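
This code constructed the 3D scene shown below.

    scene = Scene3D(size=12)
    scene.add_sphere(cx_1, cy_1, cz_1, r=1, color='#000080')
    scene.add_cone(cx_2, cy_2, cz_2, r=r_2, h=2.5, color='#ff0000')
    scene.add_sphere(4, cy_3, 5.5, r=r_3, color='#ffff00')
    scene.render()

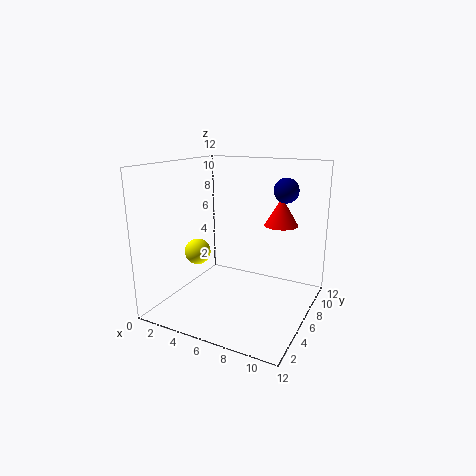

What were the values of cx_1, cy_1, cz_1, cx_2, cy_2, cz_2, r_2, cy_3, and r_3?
cx_1 = 9.5, cy_1 = 7.5, cz_1 = 10, cx_2 = 8.5, cy_2 = 9.5, cz_2 = 6.5, r_2 = 1.5, cy_3 = 3, r_3 = 1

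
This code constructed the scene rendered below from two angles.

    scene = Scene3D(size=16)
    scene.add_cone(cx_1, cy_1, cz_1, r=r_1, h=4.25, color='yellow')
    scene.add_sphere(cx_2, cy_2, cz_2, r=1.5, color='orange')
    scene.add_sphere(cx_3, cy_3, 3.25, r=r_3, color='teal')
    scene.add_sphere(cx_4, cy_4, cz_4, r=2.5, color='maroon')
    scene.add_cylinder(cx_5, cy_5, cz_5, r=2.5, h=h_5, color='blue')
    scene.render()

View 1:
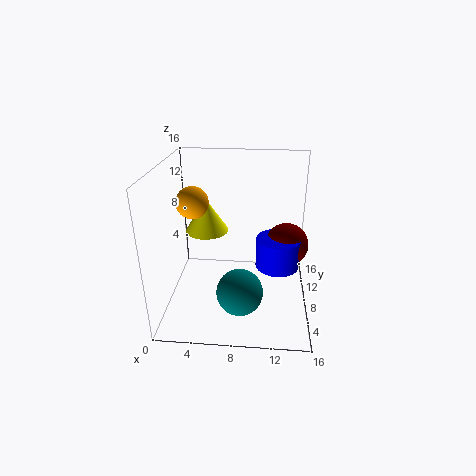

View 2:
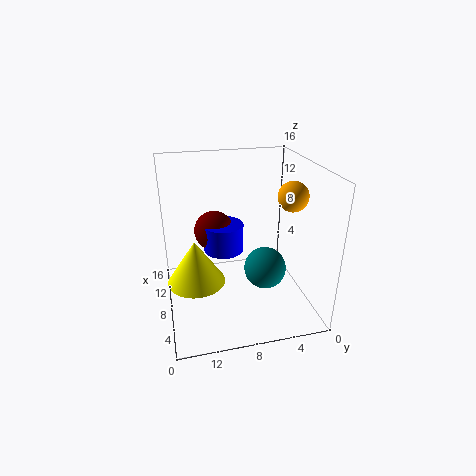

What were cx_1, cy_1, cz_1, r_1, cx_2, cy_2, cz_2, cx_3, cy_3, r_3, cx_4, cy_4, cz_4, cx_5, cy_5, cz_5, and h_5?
cx_1 = 3.5; cy_1 = 13.25; cz_1 = 6.25; r_1 = 2.75; cx_2 = 4.25; cy_2 = 3.5; cz_2 = 13.75; cx_3 = 8.5; cy_3 = 4.5; r_3 = 2.5; cx_4 = 13.5; cy_4 = 9.75; cz_4 = 6.5; cx_5 = 12.5; cy_5 = 8.75; cz_5 = 4.25; h_5 = 3.5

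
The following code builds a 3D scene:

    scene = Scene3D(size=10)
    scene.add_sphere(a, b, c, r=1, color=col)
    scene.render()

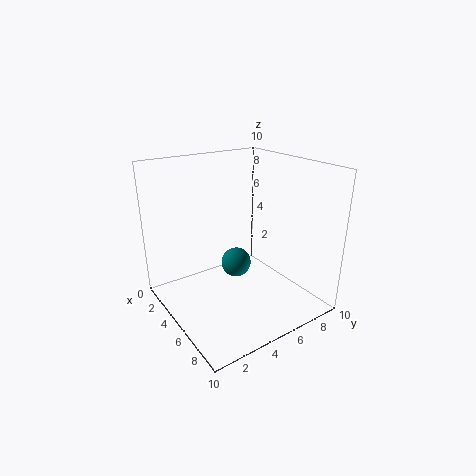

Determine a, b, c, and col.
a = 5.5
b = 4.5
c = 3.5
col = 'teal'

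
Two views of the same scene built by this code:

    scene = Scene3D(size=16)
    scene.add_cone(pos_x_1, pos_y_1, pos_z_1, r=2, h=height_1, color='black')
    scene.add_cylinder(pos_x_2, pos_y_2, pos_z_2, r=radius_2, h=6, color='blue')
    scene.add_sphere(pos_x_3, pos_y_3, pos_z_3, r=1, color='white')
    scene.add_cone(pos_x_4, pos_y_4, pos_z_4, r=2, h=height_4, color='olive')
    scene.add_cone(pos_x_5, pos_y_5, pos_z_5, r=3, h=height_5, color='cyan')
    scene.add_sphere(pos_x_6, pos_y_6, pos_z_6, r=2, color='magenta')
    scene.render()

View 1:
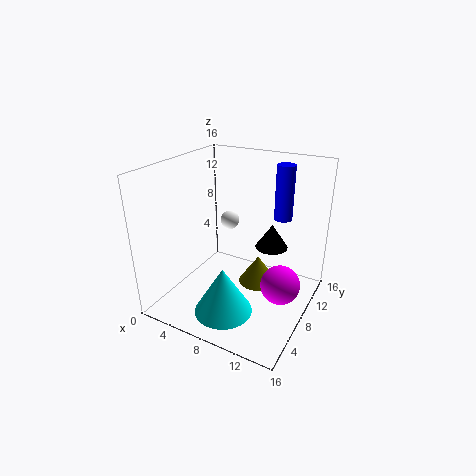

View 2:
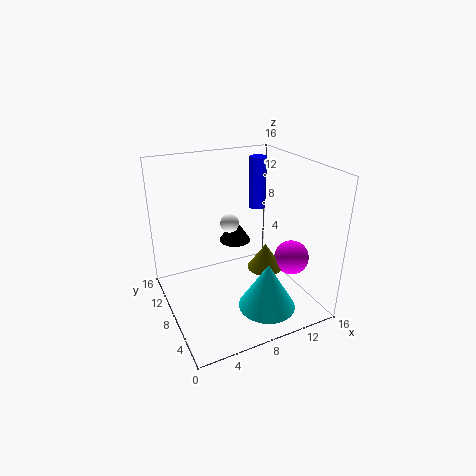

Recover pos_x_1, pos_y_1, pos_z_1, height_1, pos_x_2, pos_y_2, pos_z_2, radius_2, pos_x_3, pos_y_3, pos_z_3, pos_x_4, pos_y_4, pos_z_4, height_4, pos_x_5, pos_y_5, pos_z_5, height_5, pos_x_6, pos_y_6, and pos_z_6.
pos_x_1 = 10; pos_y_1 = 13; pos_z_1 = 5; height_1 = 3; pos_x_2 = 12; pos_y_2 = 11; pos_z_2 = 10; radius_2 = 1; pos_x_3 = 7; pos_y_3 = 8; pos_z_3 = 10; pos_x_4 = 11; pos_y_4 = 7; pos_z_4 = 4; height_4 = 3; pos_x_5 = 9; pos_y_5 = 3; pos_z_5 = 2; height_5 = 5; pos_x_6 = 14; pos_y_6 = 6; pos_z_6 = 5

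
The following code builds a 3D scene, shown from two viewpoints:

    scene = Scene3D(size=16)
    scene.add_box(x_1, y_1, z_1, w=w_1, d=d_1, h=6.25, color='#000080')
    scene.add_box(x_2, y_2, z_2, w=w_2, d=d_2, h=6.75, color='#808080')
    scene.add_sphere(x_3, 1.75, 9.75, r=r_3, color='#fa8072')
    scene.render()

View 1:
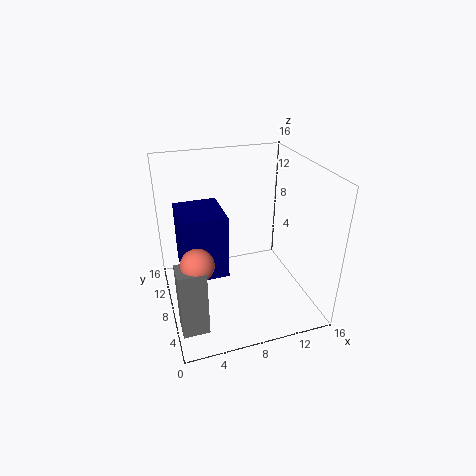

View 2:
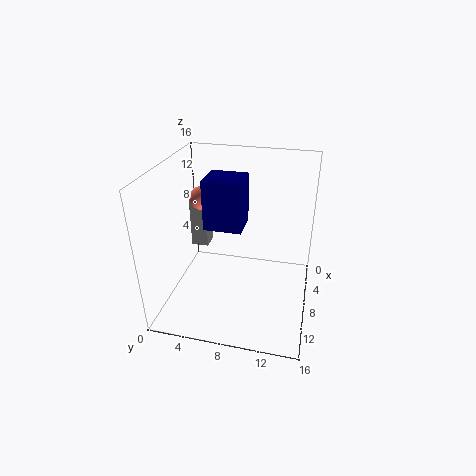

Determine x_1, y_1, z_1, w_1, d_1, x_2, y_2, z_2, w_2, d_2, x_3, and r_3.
x_1 = 1.25; y_1 = 3; z_1 = 7; w_1 = 4.25; d_1 = 4.75; x_2 = 0.25; y_2 = 0.25; z_2 = 3; w_2 = 2.5; d_2 = 2.25; x_3 = 2.25; r_3 = 1.5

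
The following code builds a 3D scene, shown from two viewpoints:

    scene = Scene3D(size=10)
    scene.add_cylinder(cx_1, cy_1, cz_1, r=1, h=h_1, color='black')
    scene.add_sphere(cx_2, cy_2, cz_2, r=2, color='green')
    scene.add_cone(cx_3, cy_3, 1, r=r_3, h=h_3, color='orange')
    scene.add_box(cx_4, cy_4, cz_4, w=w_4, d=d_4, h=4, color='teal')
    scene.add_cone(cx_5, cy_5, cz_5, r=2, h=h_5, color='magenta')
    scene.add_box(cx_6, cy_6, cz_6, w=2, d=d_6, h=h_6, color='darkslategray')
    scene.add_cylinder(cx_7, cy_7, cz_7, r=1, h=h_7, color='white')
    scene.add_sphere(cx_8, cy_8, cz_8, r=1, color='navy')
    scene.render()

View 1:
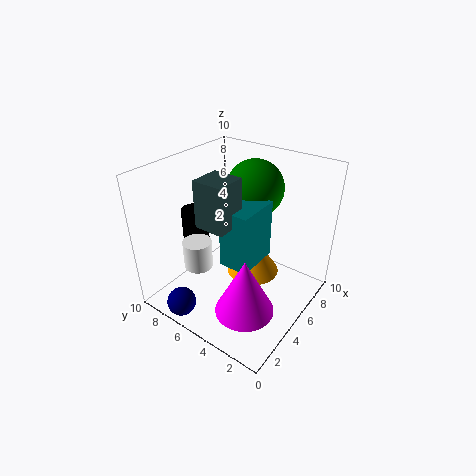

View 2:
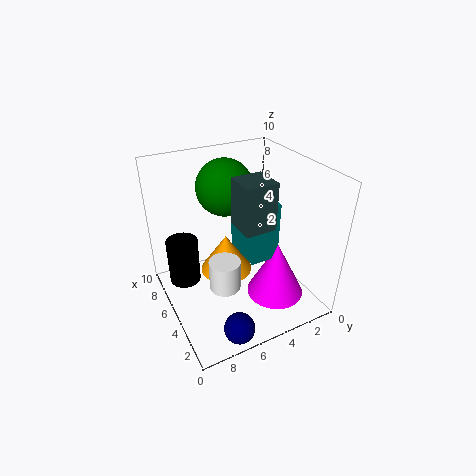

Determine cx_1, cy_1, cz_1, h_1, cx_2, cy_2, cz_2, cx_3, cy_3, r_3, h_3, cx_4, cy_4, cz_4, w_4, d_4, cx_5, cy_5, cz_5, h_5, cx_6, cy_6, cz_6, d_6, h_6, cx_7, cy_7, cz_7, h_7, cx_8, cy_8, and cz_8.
cx_1 = 5, cy_1 = 9, cz_1 = 3, h_1 = 3, cx_2 = 7, cy_2 = 5, cz_2 = 8, cx_3 = 7, cy_3 = 5, r_3 = 2, h_3 = 3, cx_4 = 3, cy_4 = 3, cz_4 = 4, w_4 = 3, d_4 = 2, cx_5 = 3, cy_5 = 3, cz_5 = 1, h_5 = 4, cx_6 = 2, cy_6 = 4, cz_6 = 7, d_6 = 2, h_6 = 3, cx_7 = 3, cy_7 = 7, cz_7 = 3, h_7 = 2, cx_8 = 1, cy_8 = 7, cz_8 = 1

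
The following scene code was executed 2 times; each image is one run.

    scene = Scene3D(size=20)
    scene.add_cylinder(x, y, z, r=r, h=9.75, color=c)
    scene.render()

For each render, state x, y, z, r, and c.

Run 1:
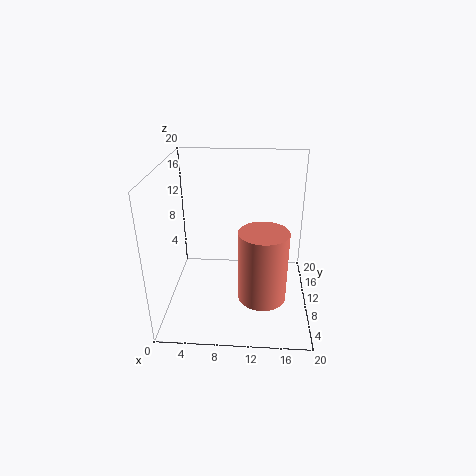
x = 13.5; y = 6.5; z = 3; r = 3.25; c = 'salmon'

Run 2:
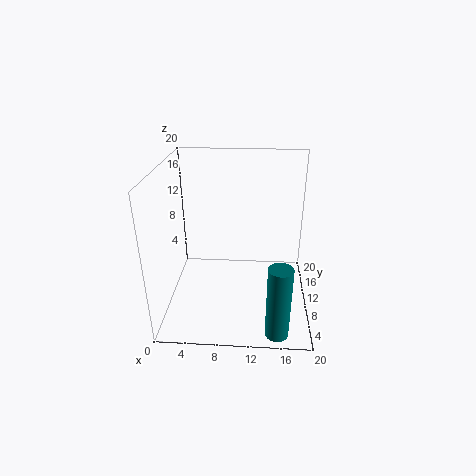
x = 15.5; y = 1.75; z = 0.75; r = 1.5; c = 'teal'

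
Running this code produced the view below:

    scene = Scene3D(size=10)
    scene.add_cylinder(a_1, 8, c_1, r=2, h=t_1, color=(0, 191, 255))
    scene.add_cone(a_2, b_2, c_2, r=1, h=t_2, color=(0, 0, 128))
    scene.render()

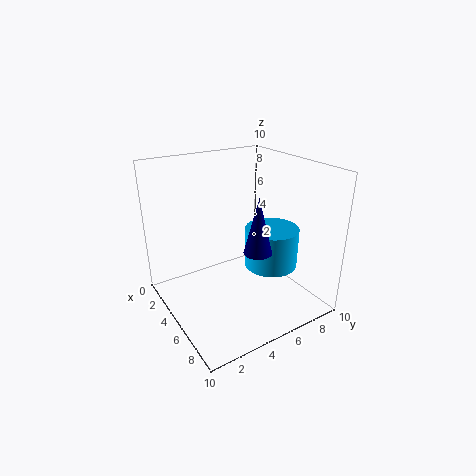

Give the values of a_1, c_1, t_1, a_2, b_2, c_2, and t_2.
a_1 = 5
c_1 = 2
t_1 = 3
a_2 = 6
b_2 = 6
c_2 = 4
t_2 = 4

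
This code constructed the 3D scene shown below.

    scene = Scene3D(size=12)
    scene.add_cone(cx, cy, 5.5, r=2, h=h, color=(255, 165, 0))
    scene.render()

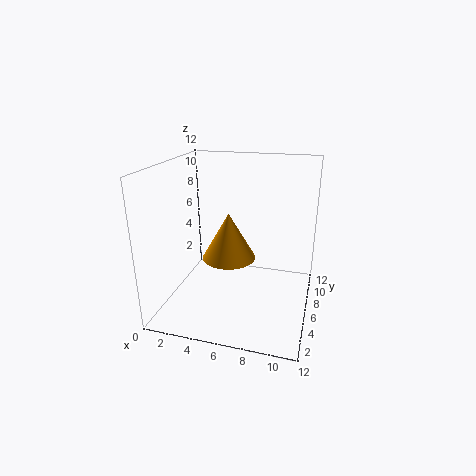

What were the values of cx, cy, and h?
cx = 6; cy = 3.5; h = 3.5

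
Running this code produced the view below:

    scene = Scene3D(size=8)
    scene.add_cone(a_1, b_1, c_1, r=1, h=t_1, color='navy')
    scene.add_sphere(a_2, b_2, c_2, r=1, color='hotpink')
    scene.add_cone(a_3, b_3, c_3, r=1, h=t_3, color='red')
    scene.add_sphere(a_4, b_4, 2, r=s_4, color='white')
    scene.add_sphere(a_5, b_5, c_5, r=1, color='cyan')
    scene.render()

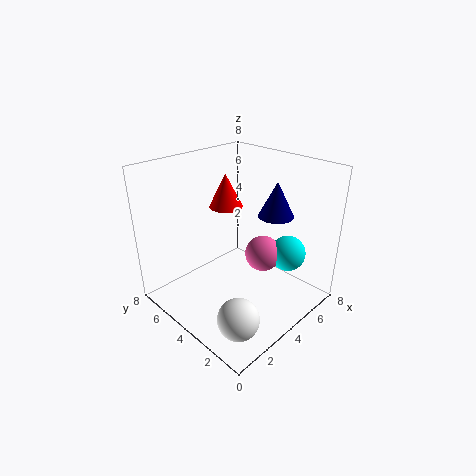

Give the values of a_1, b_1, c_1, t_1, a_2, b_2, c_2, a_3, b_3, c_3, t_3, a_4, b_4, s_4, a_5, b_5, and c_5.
a_1 = 6
b_1 = 3
c_1 = 5
t_1 = 2
a_2 = 5
b_2 = 3
c_2 = 3
a_3 = 5
b_3 = 6
c_3 = 5
t_3 = 2
a_4 = 1
b_4 = 1
s_4 = 1
a_5 = 6
b_5 = 2
c_5 = 3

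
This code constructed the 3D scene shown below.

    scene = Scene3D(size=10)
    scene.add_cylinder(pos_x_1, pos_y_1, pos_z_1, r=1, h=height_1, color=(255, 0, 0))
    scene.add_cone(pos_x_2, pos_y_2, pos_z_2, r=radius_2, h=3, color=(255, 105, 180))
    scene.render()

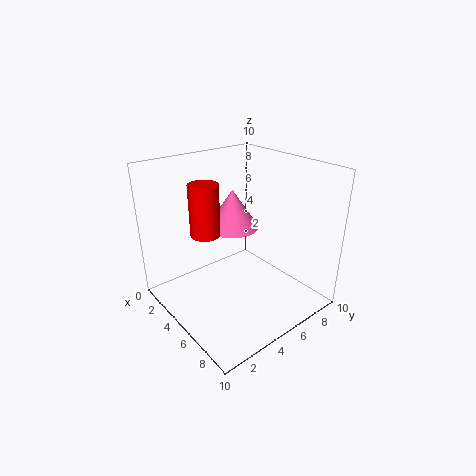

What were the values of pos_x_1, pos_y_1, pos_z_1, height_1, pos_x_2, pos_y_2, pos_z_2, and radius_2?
pos_x_1 = 4
pos_y_1 = 3
pos_z_1 = 5.5
height_1 = 3.5
pos_x_2 = 2.5
pos_y_2 = 6.5
pos_z_2 = 4.5
radius_2 = 2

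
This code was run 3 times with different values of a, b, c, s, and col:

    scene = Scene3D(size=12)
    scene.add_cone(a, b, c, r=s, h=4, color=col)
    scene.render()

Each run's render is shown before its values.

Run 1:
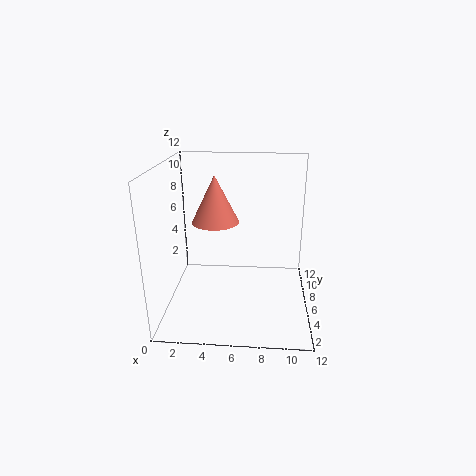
a = 4; b = 7; c = 7; s = 2; col = 'salmon'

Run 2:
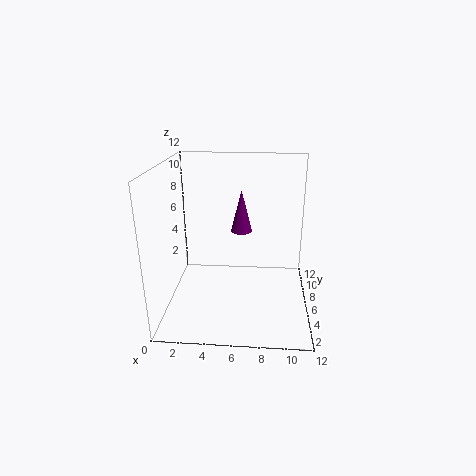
a = 6; b = 10; c = 5; s = 1; col = 'purple'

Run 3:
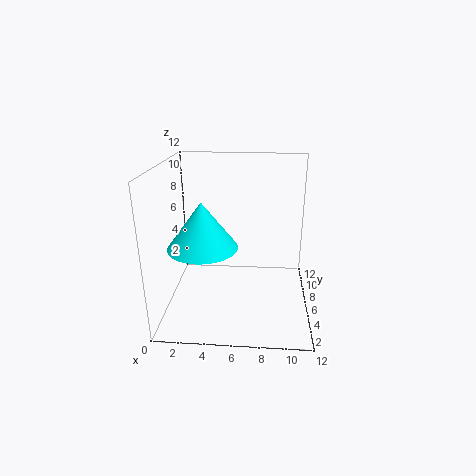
a = 3; b = 6; c = 5; s = 3; col = 'cyan'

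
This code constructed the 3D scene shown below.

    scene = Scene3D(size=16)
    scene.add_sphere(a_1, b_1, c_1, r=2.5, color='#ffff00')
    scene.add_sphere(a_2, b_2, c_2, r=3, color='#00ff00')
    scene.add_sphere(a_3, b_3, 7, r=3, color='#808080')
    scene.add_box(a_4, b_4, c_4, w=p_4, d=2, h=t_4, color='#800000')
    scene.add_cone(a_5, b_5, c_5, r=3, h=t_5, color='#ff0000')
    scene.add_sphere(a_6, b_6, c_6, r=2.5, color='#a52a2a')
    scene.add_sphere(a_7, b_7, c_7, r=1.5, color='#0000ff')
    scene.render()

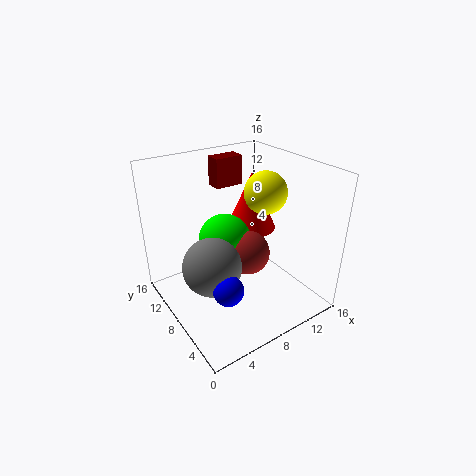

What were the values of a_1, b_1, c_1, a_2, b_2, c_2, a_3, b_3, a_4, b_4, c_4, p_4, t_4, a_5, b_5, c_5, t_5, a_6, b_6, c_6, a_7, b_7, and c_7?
a_1 = 12.5; b_1 = 9; c_1 = 12; a_2 = 7.5; b_2 = 10; c_2 = 7; a_3 = 3.5; b_3 = 6; a_4 = 8.5; b_4 = 13; c_4 = 12; p_4 = 3.5; t_4 = 3.5; a_5 = 12; b_5 = 11; c_5 = 7; t_5 = 7; a_6 = 9; b_6 = 7.5; c_6 = 6; a_7 = 3.5; b_7 = 3; c_7 = 6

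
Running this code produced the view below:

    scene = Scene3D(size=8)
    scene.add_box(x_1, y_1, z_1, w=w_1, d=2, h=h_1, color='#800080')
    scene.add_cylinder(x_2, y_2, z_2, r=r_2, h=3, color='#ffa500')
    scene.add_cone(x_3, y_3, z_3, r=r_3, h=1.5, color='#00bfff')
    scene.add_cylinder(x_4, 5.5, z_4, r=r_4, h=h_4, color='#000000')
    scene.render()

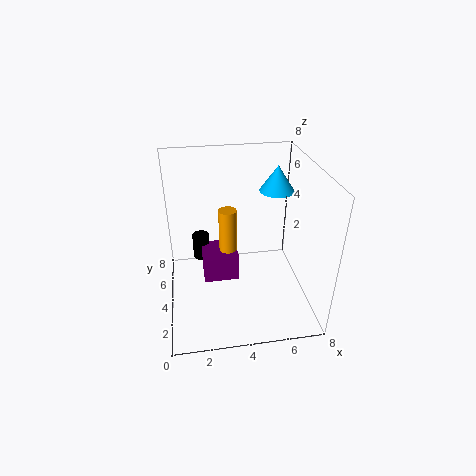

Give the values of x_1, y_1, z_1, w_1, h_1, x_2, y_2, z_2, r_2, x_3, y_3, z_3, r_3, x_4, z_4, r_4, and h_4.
x_1 = 2
y_1 = 3.5
z_1 = 1.5
w_1 = 2
h_1 = 1.5
x_2 = 3.5
y_2 = 4.5
z_2 = 2.5
r_2 = 0.5
x_3 = 6.5
y_3 = 5.5
z_3 = 6
r_3 = 1
x_4 = 2
z_4 = 2
r_4 = 0.5
h_4 = 1.5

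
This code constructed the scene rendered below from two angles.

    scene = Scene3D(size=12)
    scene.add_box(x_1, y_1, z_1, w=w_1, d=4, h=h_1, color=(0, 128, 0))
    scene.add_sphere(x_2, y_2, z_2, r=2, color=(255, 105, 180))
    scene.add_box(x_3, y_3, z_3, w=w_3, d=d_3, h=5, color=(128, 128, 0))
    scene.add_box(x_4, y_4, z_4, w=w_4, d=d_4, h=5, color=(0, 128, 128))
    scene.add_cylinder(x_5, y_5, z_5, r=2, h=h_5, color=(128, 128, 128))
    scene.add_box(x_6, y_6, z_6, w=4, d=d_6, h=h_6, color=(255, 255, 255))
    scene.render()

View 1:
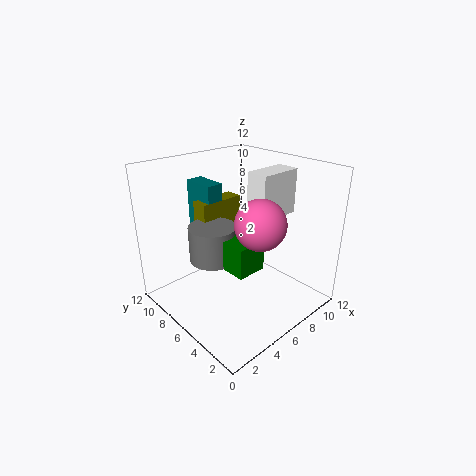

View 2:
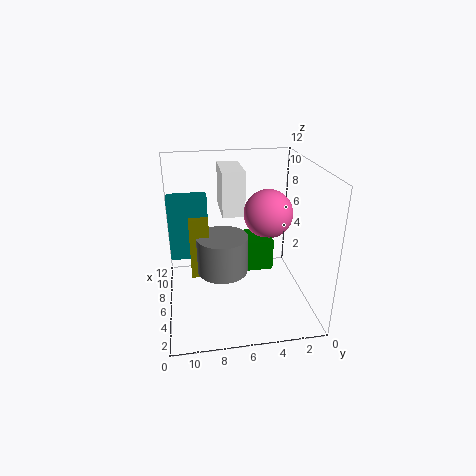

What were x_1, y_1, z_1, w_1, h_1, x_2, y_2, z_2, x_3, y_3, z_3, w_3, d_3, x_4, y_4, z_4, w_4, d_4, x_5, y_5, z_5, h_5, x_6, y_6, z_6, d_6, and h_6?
x_1 = 4; y_1 = 3.5; z_1 = 4; w_1 = 2.5; h_1 = 2.5; x_2 = 6; y_2 = 3.5; z_2 = 8; x_3 = 4.5; y_3 = 8.5; z_3 = 3.5; w_3 = 4; d_3 = 1.5; x_4 = 5; y_4 = 8.5; z_4 = 5; w_4 = 1.5; d_4 = 3; x_5 = 4.5; y_5 = 7.5; z_5 = 4; h_5 = 3; x_6 = 8; y_6 = 5; z_6 = 7; d_6 = 2; h_6 = 4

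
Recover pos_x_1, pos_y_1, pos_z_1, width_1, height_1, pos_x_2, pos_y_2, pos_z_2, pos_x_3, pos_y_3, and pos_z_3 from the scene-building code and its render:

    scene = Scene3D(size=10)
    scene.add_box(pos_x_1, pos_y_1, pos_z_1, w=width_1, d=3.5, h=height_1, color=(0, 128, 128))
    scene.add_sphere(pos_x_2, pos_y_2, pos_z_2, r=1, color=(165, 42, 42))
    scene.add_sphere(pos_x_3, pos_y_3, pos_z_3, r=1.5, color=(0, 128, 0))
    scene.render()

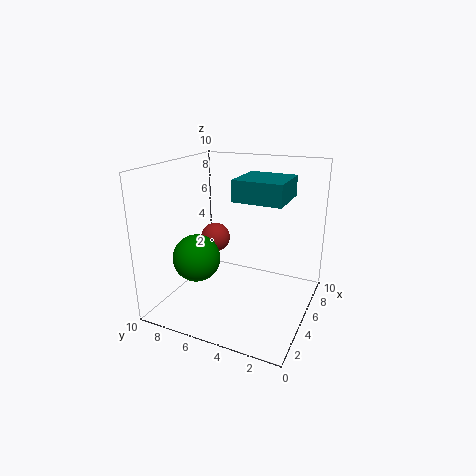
pos_x_1 = 5, pos_y_1 = 2, pos_z_1 = 7.5, width_1 = 3.5, height_1 = 1.5, pos_x_2 = 4.5, pos_y_2 = 6.5, pos_z_2 = 5, pos_x_3 = 2, pos_y_3 = 6.5, pos_z_3 = 4.5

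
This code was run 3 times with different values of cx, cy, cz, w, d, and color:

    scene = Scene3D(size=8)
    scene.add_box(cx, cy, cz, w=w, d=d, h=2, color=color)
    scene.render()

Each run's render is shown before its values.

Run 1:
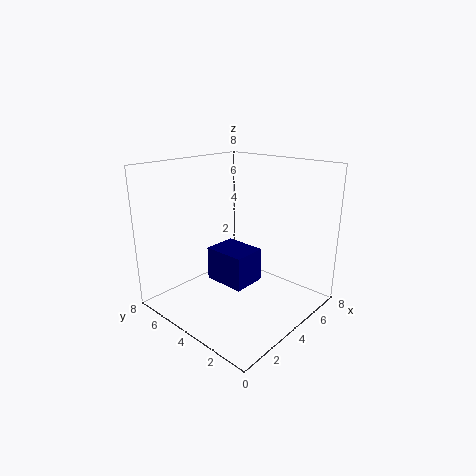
cx = 3.5
cy = 3.5
cz = 1
w = 2
d = 2.5
color = 'navy'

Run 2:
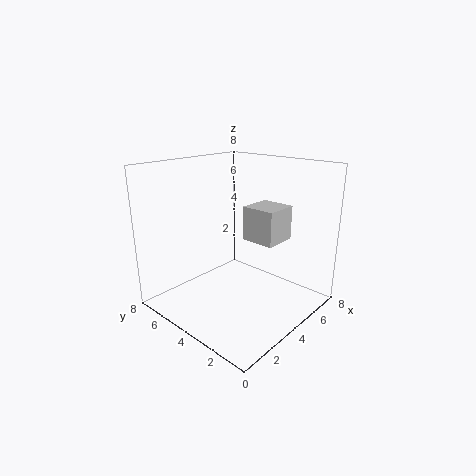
cx = 5
cy = 2.5
cz = 3.5
w = 2
d = 2
color = 'lightgray'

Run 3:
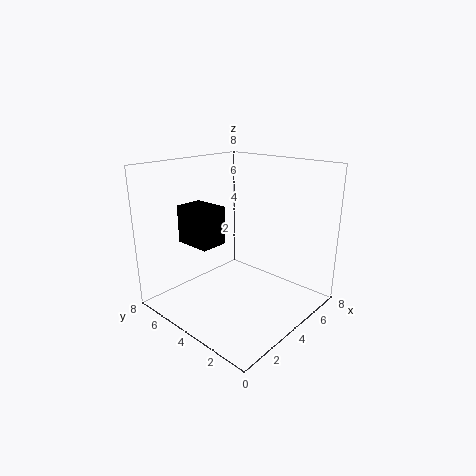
cx = 1.5
cy = 4
cz = 4
w = 1.5
d = 2
color = 'black'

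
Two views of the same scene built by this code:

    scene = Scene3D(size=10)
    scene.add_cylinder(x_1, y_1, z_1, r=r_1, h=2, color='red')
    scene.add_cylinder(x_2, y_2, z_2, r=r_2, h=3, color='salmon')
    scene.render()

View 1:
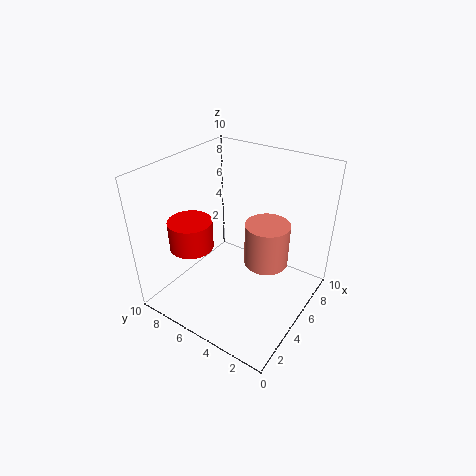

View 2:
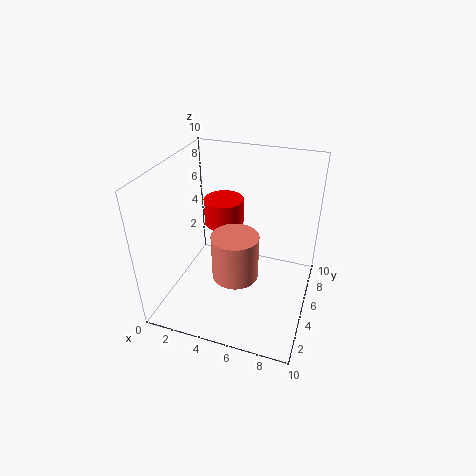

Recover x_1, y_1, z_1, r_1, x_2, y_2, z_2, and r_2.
x_1 = 3, y_1 = 7.5, z_1 = 4.5, r_1 = 1.5, x_2 = 5.5, y_2 = 3, z_2 = 3.5, r_2 = 1.5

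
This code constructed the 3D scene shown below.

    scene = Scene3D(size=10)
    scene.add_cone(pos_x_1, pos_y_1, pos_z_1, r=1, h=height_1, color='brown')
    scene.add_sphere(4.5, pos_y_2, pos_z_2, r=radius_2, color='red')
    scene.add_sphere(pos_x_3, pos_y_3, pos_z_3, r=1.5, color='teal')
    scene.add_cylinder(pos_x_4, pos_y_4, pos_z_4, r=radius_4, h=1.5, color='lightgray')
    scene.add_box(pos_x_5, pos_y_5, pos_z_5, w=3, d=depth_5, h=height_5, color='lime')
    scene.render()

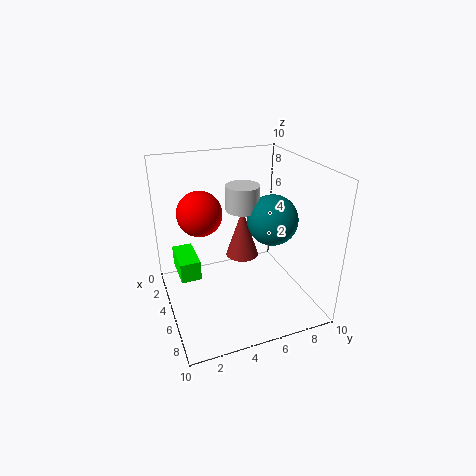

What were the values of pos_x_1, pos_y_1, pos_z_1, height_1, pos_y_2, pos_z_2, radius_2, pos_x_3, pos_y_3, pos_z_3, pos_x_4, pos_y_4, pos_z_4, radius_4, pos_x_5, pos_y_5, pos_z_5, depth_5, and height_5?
pos_x_1 = 7, pos_y_1 = 4.5, pos_z_1 = 5, height_1 = 3, pos_y_2 = 2.5, pos_z_2 = 7, radius_2 = 1.5, pos_x_3 = 8, pos_y_3 = 6, pos_z_3 = 7.5, pos_x_4 = 7, pos_y_4 = 4.5, pos_z_4 = 8, radius_4 = 1, pos_x_5 = 1, pos_y_5 = 1, pos_z_5 = 1.5, depth_5 = 1.5, height_5 = 1.5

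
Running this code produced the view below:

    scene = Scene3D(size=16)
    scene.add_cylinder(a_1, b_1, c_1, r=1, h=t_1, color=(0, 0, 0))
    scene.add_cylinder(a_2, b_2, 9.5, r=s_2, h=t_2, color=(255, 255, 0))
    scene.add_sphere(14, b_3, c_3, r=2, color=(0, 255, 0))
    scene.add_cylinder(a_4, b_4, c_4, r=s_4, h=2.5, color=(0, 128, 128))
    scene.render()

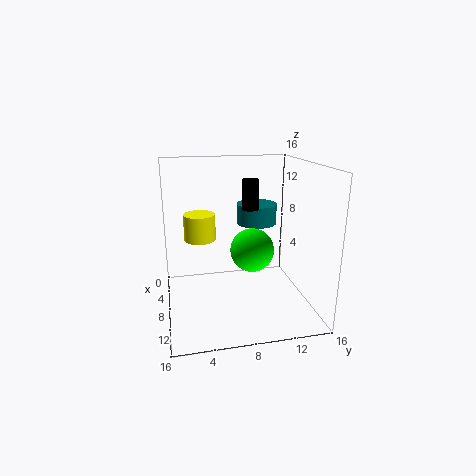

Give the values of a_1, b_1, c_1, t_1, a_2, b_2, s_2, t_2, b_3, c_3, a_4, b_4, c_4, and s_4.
a_1 = 5.5; b_1 = 10; c_1 = 10.5; t_1 = 3.5; a_2 = 11.5; b_2 = 3.5; s_2 = 1.5; t_2 = 2.5; b_3 = 8; c_3 = 9; a_4 = 3; b_4 = 11.5; c_4 = 8; s_4 = 2.5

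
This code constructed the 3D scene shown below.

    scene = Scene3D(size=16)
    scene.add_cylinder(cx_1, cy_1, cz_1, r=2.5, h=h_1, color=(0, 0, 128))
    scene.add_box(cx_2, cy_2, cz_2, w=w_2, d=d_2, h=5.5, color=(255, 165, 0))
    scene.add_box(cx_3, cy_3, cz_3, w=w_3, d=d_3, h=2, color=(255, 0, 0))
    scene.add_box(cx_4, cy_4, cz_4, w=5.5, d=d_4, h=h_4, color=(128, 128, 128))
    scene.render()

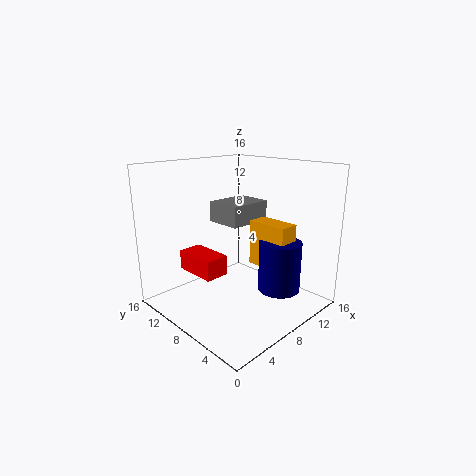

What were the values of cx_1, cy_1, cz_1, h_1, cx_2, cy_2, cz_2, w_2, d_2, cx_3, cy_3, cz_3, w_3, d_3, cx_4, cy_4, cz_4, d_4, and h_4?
cx_1 = 12.5
cy_1 = 5.5
cz_1 = 1
h_1 = 6
cx_2 = 11.5
cy_2 = 4.5
cz_2 = 3.5
w_2 = 2.5
d_2 = 5
cx_3 = 2
cy_3 = 6
cz_3 = 5.5
w_3 = 2.5
d_3 = 4.5
cx_4 = 9
cy_4 = 9.5
cz_4 = 8.5
d_4 = 4.5
h_4 = 2.5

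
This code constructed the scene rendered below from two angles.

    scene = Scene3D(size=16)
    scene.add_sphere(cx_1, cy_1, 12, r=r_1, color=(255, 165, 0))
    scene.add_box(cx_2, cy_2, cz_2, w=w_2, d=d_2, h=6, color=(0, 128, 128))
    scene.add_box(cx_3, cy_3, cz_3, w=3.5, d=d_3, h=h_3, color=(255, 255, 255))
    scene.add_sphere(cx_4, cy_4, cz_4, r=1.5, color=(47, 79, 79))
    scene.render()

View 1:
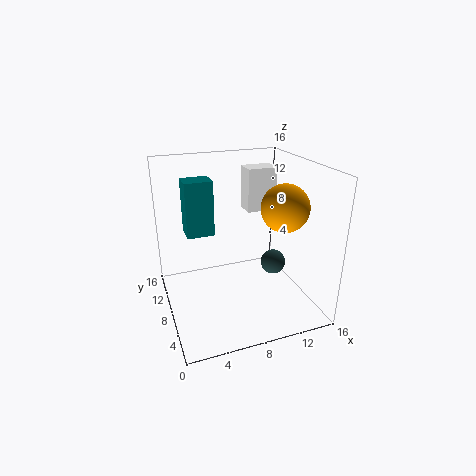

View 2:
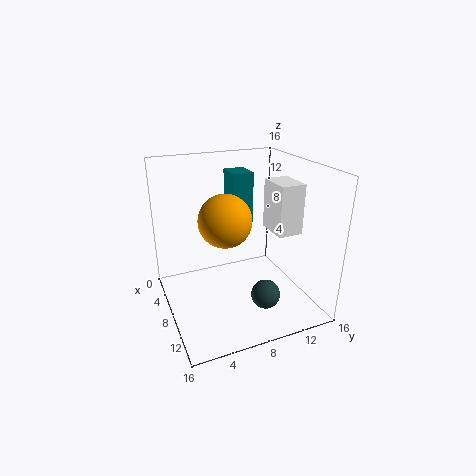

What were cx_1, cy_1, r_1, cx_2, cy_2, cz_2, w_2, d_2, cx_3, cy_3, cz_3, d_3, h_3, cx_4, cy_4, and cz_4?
cx_1 = 12; cy_1 = 5; r_1 = 2.5; cx_2 = 2.5; cy_2 = 8.5; cz_2 = 8.5; w_2 = 3; d_2 = 2.5; cx_3 = 10; cy_3 = 10; cz_3 = 10; d_3 = 2.5; h_3 = 5; cx_4 = 13; cy_4 = 9; cz_4 = 3.5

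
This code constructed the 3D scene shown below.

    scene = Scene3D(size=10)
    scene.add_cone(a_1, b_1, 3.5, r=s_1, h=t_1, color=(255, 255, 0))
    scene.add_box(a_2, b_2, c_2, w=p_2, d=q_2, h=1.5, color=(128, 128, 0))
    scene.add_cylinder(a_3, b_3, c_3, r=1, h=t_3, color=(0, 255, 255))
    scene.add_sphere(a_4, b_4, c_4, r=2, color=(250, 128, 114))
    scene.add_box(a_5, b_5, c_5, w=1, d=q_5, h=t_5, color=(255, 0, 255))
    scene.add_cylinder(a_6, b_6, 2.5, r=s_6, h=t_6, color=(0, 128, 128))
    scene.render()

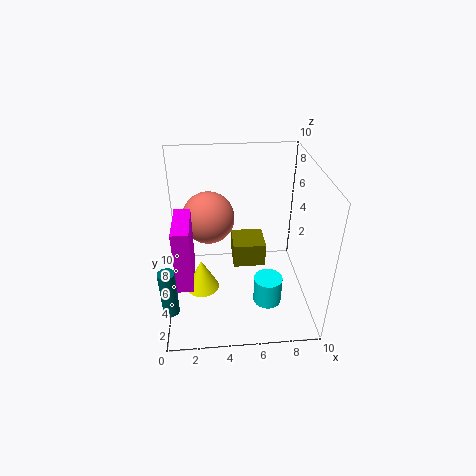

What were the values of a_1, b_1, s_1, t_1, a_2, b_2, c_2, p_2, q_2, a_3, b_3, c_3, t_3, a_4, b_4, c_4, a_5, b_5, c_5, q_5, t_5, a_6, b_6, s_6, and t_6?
a_1 = 2.5; b_1 = 2; s_1 = 1; t_1 = 2; a_2 = 4.5; b_2 = 2.5; c_2 = 4.5; p_2 = 2; q_2 = 2; a_3 = 7; b_3 = 3.5; c_3 = 0.5; t_3 = 2; a_4 = 3; b_4 = 8; c_4 = 5; a_5 = 1; b_5 = 1; c_5 = 4; q_5 = 3; t_5 = 4; a_6 = 0.5; b_6 = 1; s_6 = 0.5; t_6 = 3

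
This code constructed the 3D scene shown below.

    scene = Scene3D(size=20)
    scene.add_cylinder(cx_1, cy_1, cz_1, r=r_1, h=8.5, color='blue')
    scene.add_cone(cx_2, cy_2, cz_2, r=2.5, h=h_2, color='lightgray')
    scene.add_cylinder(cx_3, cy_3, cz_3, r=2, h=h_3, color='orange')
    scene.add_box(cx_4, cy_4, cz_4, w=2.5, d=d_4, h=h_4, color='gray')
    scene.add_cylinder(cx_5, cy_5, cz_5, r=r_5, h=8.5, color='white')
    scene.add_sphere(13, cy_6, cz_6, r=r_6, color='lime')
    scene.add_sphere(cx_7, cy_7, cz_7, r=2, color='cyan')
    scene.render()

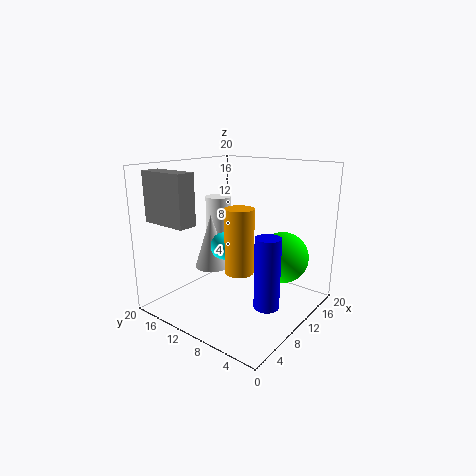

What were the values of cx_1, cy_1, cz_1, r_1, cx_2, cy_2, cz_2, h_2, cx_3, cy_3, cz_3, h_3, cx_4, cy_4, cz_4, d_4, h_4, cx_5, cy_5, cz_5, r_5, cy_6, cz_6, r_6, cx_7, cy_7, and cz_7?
cx_1 = 5
cy_1 = 2
cz_1 = 4.5
r_1 = 1.5
cx_2 = 10
cy_2 = 15
cz_2 = 4.5
h_2 = 8
cx_3 = 9
cy_3 = 9
cz_3 = 5.5
h_3 = 9
cx_4 = 1
cy_4 = 11.5
cz_4 = 13
d_4 = 6.5
h_4 = 6.5
cx_5 = 13.5
cy_5 = 16.5
cz_5 = 6
r_5 = 2
cy_6 = 4.5
cz_6 = 7.5
r_6 = 3.5
cx_7 = 10.5
cy_7 = 13
cz_7 = 8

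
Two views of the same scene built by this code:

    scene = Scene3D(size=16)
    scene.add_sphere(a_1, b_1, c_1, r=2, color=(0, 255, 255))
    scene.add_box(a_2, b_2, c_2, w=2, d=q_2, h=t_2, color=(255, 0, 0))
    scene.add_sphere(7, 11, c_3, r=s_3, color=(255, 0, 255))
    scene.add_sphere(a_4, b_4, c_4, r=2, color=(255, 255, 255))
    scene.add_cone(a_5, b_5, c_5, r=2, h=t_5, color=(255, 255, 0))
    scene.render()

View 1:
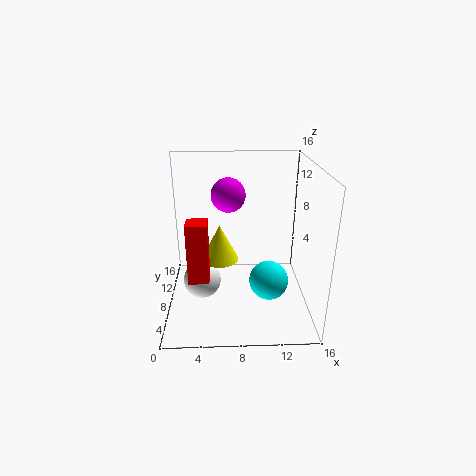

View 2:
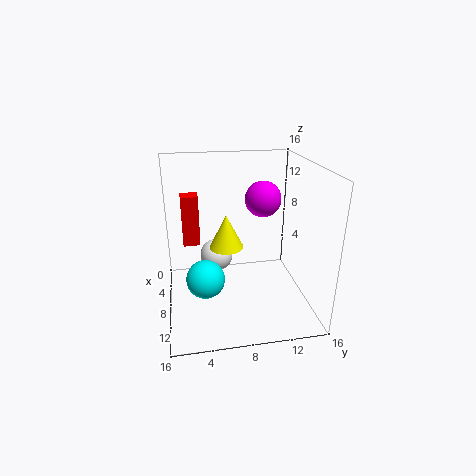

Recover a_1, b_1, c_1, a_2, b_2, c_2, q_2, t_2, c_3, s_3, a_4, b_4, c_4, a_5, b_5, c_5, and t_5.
a_1 = 11; b_1 = 4; c_1 = 5; a_2 = 3; b_2 = 2; c_2 = 6; q_2 = 2; t_2 = 6; c_3 = 12; s_3 = 2; a_4 = 4; b_4 = 6; c_4 = 4; a_5 = 6; b_5 = 7; c_5 = 6; t_5 = 4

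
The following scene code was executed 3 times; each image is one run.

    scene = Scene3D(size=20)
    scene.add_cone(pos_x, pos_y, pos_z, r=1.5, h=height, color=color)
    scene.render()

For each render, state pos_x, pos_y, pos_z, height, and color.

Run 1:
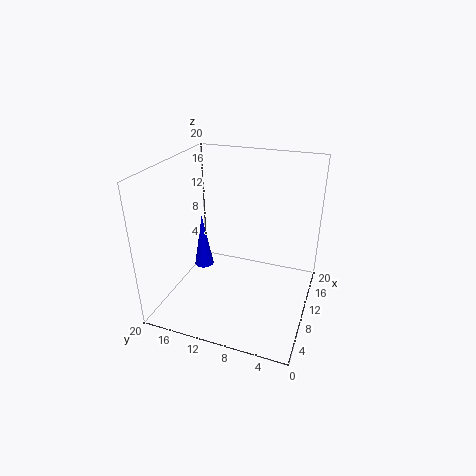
pos_x = 13, pos_y = 17, pos_z = 2.5, height = 8.5, color = 'blue'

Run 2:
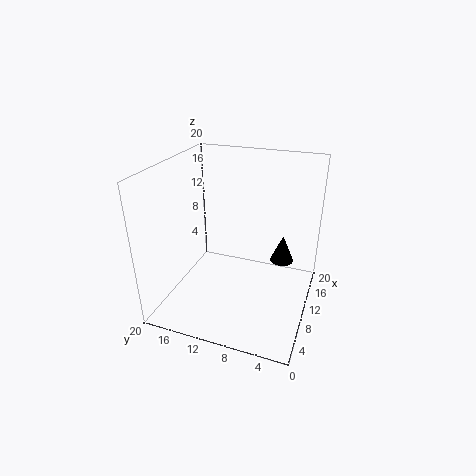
pos_x = 9, pos_y = 3.5, pos_z = 8.5, height = 3.5, color = 'black'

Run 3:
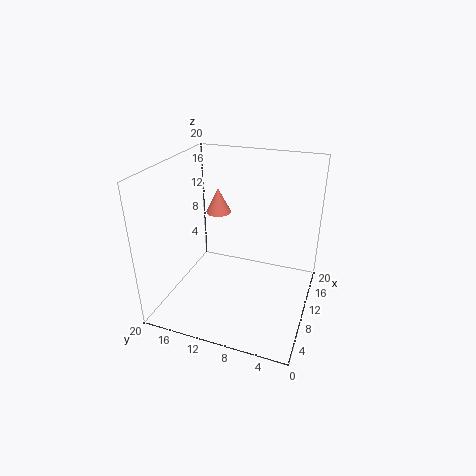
pos_x = 6, pos_y = 11, pos_z = 15.5, height = 3, color = 'salmon'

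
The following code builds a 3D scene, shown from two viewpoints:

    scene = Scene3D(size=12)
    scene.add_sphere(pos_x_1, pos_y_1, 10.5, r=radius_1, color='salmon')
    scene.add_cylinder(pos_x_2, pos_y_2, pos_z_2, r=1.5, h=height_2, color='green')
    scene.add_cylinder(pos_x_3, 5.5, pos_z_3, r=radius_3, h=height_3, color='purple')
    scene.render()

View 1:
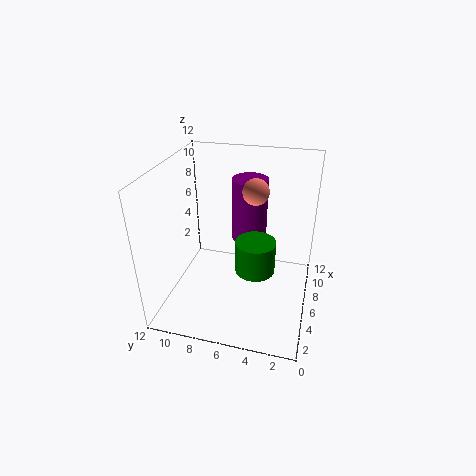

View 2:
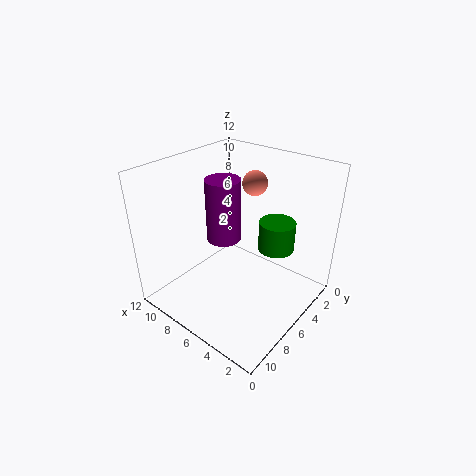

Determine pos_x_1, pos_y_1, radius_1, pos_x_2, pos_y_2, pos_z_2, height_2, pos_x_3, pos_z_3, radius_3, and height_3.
pos_x_1 = 5.5
pos_y_1 = 4.5
radius_1 = 1
pos_x_2 = 3.5
pos_y_2 = 4
pos_z_2 = 5
height_2 = 2.5
pos_x_3 = 8
pos_z_3 = 5
radius_3 = 1.5
height_3 = 5.5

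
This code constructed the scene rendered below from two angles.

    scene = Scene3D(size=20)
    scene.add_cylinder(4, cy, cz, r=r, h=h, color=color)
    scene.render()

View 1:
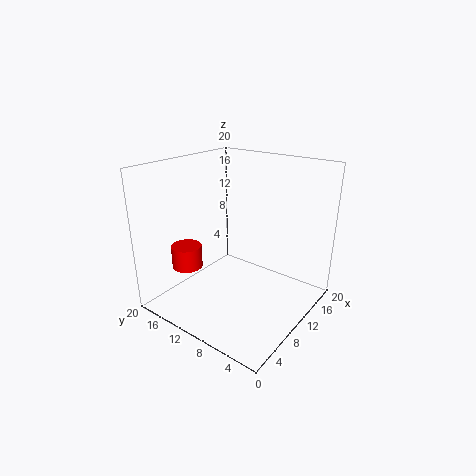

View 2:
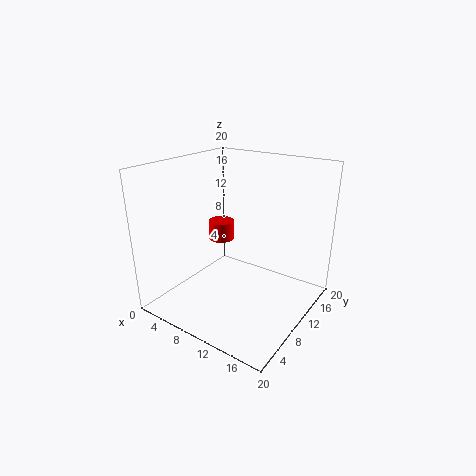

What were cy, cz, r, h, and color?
cy = 14, cz = 7, r = 2, h = 3, color = 'red'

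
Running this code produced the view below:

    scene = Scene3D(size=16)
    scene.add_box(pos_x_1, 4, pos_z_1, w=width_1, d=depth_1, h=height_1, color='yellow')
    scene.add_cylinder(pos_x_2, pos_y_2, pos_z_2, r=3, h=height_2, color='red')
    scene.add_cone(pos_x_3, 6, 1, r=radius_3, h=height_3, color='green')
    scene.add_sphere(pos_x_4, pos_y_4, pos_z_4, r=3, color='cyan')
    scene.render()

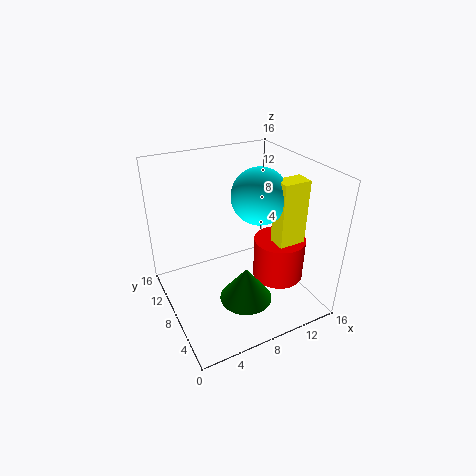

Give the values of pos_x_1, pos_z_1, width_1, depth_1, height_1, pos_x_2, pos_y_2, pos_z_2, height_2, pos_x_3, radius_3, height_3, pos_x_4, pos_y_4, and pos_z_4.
pos_x_1 = 11; pos_z_1 = 8; width_1 = 3; depth_1 = 2; height_1 = 7; pos_x_2 = 13; pos_y_2 = 7; pos_z_2 = 2; height_2 = 5; pos_x_3 = 8; radius_3 = 3; height_3 = 4; pos_x_4 = 10; pos_y_4 = 7; pos_z_4 = 13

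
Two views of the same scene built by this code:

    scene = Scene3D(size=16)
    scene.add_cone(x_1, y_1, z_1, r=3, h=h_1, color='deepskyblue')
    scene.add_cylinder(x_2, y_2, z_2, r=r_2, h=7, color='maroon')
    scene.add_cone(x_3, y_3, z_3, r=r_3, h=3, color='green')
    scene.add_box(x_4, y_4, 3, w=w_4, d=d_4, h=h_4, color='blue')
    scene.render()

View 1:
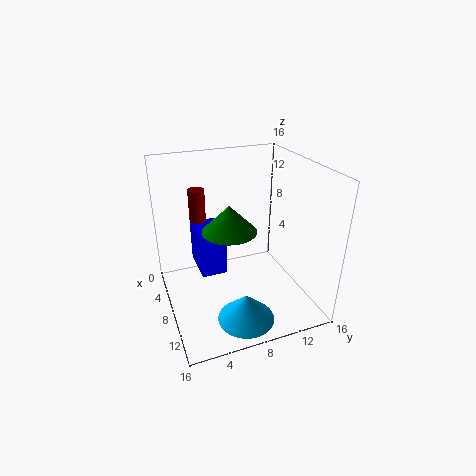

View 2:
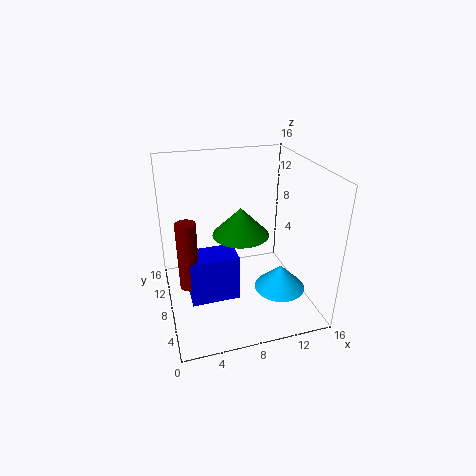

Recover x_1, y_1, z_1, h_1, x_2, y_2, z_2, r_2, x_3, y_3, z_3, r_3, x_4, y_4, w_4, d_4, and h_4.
x_1 = 13, y_1 = 7, z_1 = 1, h_1 = 3, x_2 = 2, y_2 = 5, z_2 = 5, r_2 = 1, x_3 = 8, y_3 = 7, z_3 = 9, r_3 = 3, x_4 = 2, y_4 = 4, w_4 = 5, d_4 = 3, h_4 = 5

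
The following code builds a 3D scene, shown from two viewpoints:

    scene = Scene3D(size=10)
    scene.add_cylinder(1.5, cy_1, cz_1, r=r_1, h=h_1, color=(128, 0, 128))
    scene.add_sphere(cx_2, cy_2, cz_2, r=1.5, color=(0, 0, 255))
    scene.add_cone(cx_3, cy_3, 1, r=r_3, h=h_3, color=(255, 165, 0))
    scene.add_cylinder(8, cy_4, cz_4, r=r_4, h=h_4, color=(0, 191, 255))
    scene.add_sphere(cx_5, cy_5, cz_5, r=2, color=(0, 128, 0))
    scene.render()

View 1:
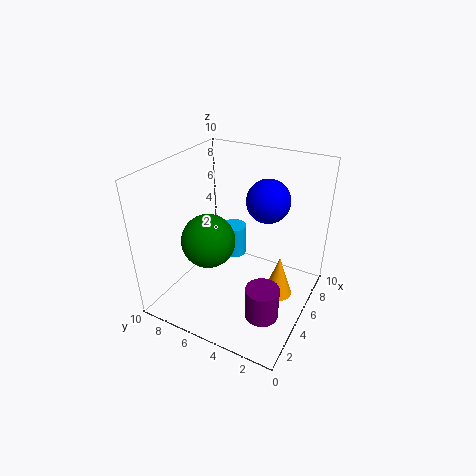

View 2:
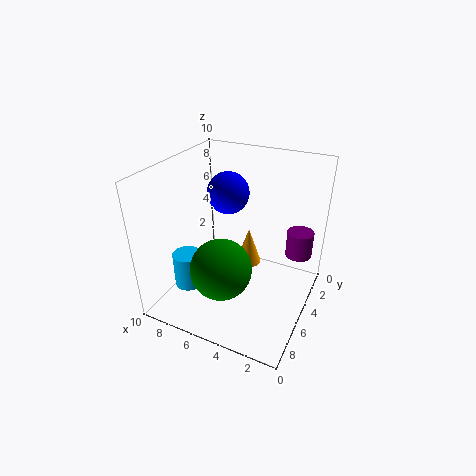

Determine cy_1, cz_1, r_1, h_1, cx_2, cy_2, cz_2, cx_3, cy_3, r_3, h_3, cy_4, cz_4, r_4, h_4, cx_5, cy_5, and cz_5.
cy_1 = 1.5
cz_1 = 2.5
r_1 = 1
h_1 = 2
cx_2 = 6.5
cy_2 = 3.5
cz_2 = 7.5
cx_3 = 5.5
cy_3 = 2
r_3 = 1
h_3 = 3
cy_4 = 7
cz_4 = 1.5
r_4 = 1
h_4 = 2.5
cx_5 = 5
cy_5 = 7.5
cz_5 = 4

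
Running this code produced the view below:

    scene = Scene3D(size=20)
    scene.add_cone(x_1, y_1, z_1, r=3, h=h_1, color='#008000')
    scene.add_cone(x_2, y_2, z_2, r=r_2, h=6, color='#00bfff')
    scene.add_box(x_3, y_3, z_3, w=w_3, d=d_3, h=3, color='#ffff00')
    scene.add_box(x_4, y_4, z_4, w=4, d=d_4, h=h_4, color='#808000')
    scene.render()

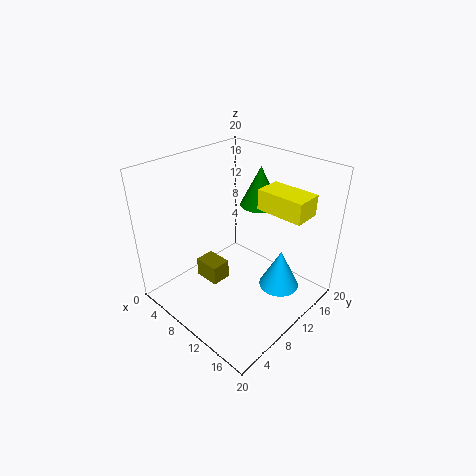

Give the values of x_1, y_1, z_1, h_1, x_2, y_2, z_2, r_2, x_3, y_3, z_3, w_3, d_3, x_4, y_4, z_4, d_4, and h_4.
x_1 = 8
y_1 = 17
z_1 = 12
h_1 = 6
x_2 = 14
y_2 = 15
z_2 = 1
r_2 = 3
x_3 = 10
y_3 = 14
z_3 = 13
w_3 = 7
d_3 = 4
x_4 = 3
y_4 = 8
z_4 = 1
d_4 = 3
h_4 = 3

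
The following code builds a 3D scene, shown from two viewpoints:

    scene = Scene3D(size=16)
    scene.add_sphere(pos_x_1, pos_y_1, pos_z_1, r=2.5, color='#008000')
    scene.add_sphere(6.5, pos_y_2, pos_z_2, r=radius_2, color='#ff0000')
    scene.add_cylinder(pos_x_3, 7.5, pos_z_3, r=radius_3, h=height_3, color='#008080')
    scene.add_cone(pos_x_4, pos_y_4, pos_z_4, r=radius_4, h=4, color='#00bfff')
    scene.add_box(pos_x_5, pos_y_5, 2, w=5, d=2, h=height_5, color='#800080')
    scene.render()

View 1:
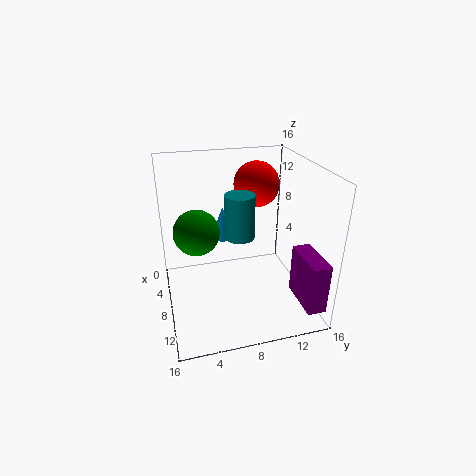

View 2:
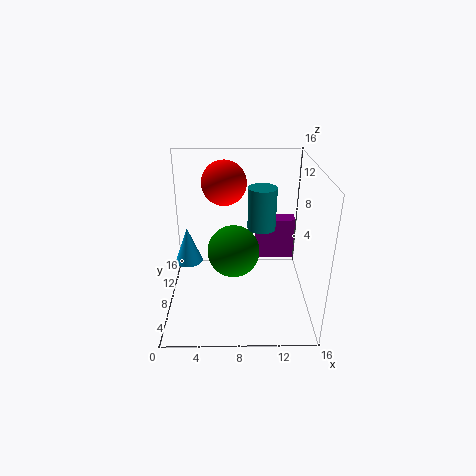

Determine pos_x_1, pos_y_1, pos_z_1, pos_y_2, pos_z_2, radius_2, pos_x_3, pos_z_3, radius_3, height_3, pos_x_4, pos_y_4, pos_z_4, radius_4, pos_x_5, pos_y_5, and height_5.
pos_x_1 = 7.5
pos_y_1 = 3.5
pos_z_1 = 9
pos_y_2 = 10.5
pos_z_2 = 13.5
radius_2 = 2.5
pos_x_3 = 10.5
pos_z_3 = 9.5
radius_3 = 1.5
height_3 = 4.5
pos_x_4 = 2.5
pos_y_4 = 7.5
pos_z_4 = 5.5
radius_4 = 1.5
pos_x_5 = 10.5
pos_y_5 = 13.5
height_5 = 5.5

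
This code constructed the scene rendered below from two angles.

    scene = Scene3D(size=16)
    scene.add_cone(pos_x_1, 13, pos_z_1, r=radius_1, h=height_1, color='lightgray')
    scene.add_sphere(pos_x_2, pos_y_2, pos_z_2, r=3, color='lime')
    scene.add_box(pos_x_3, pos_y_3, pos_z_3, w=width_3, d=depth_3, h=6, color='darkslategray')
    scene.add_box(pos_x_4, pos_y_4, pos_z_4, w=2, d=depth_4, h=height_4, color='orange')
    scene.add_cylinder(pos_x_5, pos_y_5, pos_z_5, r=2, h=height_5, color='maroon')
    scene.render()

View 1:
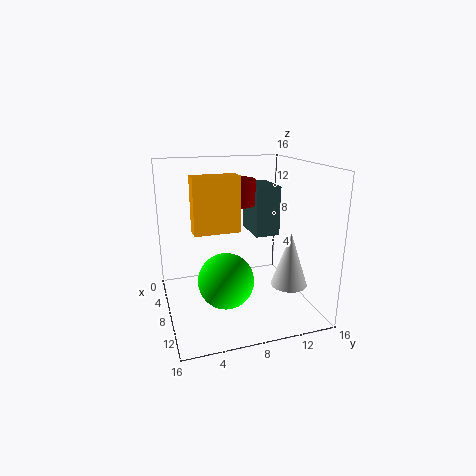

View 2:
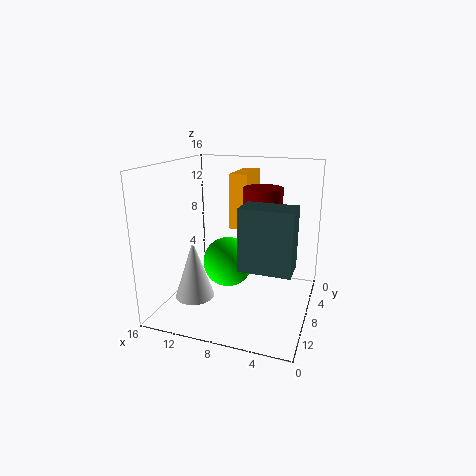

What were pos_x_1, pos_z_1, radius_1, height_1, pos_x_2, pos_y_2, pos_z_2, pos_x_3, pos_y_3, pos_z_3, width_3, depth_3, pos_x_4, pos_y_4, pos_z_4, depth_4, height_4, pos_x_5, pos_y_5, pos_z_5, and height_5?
pos_x_1 = 11
pos_z_1 = 3
radius_1 = 2
height_1 = 6
pos_x_2 = 10
pos_y_2 = 6
pos_z_2 = 4
pos_x_3 = 1
pos_y_3 = 11
pos_z_3 = 7
width_3 = 5
depth_3 = 3
pos_x_4 = 7
pos_y_4 = 3
pos_z_4 = 9
depth_4 = 5
height_4 = 6
pos_x_5 = 5
pos_y_5 = 9
pos_z_5 = 11
height_5 = 3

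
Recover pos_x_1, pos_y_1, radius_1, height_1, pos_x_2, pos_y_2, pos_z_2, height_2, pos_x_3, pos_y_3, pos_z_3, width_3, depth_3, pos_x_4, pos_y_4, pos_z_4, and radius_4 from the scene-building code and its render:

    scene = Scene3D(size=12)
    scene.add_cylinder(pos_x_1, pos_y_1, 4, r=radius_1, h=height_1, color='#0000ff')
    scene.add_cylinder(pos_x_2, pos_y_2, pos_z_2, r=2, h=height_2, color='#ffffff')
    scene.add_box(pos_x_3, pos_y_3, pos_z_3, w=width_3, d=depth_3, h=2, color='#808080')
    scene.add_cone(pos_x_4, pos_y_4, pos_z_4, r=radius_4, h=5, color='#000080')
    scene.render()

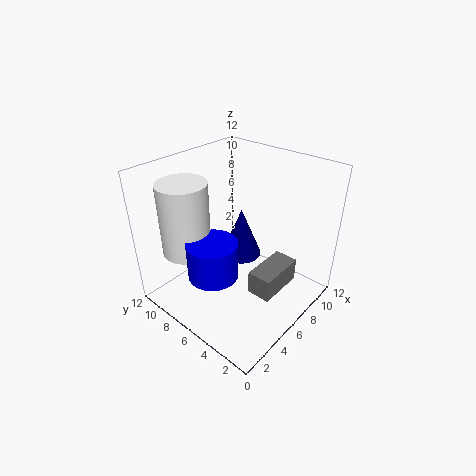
pos_x_1 = 3, pos_y_1 = 6, radius_1 = 2, height_1 = 3, pos_x_2 = 3, pos_y_2 = 9, pos_z_2 = 5, height_2 = 6, pos_x_3 = 5, pos_y_3 = 2, pos_z_3 = 2, width_3 = 4, depth_3 = 2, pos_x_4 = 10, pos_y_4 = 9, pos_z_4 = 1, radius_4 = 2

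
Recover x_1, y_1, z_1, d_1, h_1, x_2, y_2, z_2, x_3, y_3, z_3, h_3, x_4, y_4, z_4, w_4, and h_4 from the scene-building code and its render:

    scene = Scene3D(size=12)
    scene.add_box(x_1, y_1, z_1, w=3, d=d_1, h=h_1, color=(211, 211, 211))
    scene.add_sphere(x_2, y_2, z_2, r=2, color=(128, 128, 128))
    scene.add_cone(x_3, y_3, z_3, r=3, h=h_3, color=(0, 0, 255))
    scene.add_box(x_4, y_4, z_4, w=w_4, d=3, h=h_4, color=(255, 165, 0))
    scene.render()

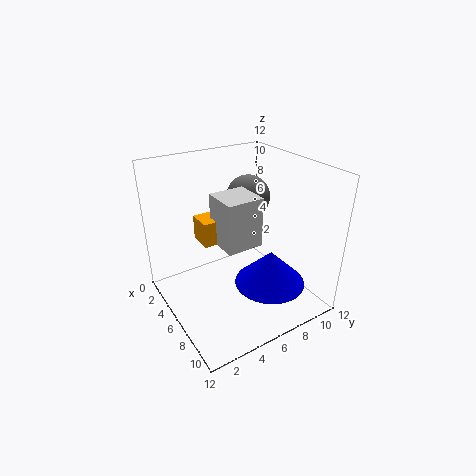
x_1 = 5
y_1 = 4
z_1 = 6
d_1 = 3
h_1 = 4
x_2 = 3
y_2 = 9
z_2 = 8
x_3 = 8
y_3 = 8
z_3 = 2
h_3 = 3
x_4 = 4
y_4 = 3
z_4 = 6
w_4 = 2
h_4 = 2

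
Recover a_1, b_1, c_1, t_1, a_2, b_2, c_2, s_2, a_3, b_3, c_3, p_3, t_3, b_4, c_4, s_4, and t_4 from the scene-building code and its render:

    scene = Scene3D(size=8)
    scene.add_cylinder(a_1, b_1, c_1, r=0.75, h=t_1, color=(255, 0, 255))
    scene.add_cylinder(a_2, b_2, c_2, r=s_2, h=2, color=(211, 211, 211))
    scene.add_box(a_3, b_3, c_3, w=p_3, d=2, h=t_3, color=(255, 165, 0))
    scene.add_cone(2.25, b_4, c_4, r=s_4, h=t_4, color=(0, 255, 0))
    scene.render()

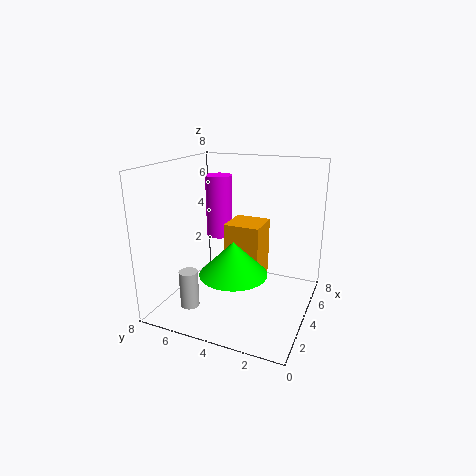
a_1 = 4.75, b_1 = 5.5, c_1 = 3.75, t_1 = 3.5, a_2 = 1.5, b_2 = 5.75, c_2 = 0.75, s_2 = 0.5, a_3 = 3.75, b_3 = 2.75, c_3 = 1.5, p_3 = 2, t_3 = 3.25, b_4 = 3.5, c_4 = 2.75, s_4 = 1.75, t_4 = 1.75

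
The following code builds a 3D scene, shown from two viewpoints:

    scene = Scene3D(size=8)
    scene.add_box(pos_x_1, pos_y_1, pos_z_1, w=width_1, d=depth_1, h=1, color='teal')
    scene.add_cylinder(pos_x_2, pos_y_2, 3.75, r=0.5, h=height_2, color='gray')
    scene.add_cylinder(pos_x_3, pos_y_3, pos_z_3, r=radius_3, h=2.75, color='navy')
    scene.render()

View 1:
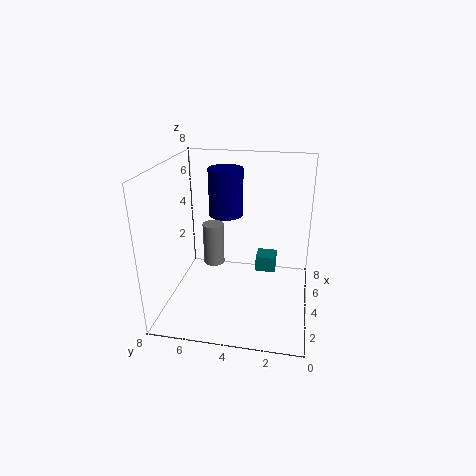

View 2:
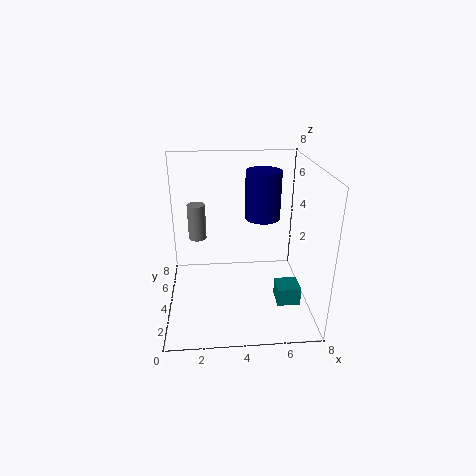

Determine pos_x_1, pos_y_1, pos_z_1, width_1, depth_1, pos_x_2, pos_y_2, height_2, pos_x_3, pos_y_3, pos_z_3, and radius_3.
pos_x_1 = 6
pos_y_1 = 2
pos_z_1 = 0.75
width_1 = 1.25
depth_1 = 1.25
pos_x_2 = 1.75
pos_y_2 = 4.75
height_2 = 2
pos_x_3 = 5.5
pos_y_3 = 5
pos_z_3 = 4.75
radius_3 = 1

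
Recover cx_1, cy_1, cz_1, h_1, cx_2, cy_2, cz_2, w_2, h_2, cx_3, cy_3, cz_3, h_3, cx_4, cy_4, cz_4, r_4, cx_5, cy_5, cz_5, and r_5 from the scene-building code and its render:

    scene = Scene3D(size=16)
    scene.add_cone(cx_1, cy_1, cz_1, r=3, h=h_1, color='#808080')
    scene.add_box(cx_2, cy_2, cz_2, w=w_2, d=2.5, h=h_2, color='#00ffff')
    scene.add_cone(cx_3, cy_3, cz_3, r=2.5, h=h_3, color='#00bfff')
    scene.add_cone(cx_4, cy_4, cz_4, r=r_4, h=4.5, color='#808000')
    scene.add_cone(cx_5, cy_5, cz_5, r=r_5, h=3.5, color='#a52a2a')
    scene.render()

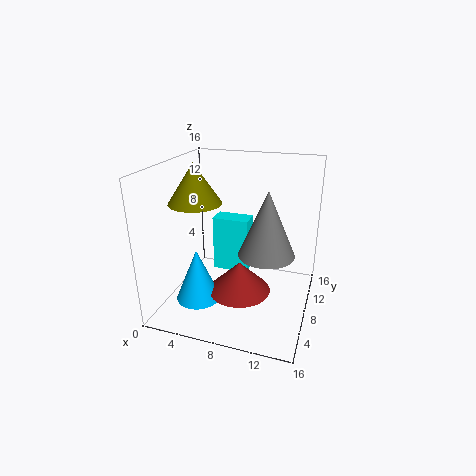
cx_1 = 11.5
cy_1 = 7
cz_1 = 7
h_1 = 7
cx_2 = 3.5
cy_2 = 11.5
cz_2 = 1.5
w_2 = 4.5
h_2 = 7
cx_3 = 4
cy_3 = 5.5
cz_3 = 1
h_3 = 6
cx_4 = 3
cy_4 = 8
cz_4 = 11.5
r_4 = 3
cx_5 = 8.5
cy_5 = 7
cz_5 = 2
r_5 = 3.5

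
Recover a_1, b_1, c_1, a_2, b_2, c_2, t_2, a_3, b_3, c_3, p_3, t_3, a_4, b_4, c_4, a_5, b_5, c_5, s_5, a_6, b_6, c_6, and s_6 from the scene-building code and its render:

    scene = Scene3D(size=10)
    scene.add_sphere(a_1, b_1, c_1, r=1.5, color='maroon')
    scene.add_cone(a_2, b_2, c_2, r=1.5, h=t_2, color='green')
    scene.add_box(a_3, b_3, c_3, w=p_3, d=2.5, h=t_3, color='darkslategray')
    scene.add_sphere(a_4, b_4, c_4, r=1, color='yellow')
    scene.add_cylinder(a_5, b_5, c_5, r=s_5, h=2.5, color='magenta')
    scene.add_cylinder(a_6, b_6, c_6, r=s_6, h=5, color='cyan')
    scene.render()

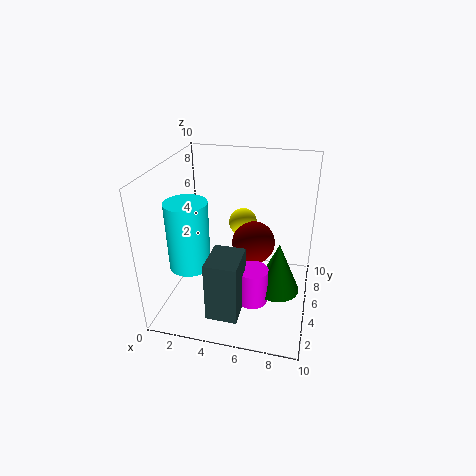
a_1 = 6, b_1 = 5.5, c_1 = 4.5, a_2 = 8, b_2 = 4, c_2 = 2, t_2 = 3.5, a_3 = 4, b_3 = 0.5, c_3 = 1.5, p_3 = 2, t_3 = 4, a_4 = 5, b_4 = 6.5, c_4 = 5.5, a_5 = 6.5, b_5 = 3, c_5 = 1.5, s_5 = 1, a_6 = 1.5, b_6 = 4.5, c_6 = 2.5, s_6 = 1.5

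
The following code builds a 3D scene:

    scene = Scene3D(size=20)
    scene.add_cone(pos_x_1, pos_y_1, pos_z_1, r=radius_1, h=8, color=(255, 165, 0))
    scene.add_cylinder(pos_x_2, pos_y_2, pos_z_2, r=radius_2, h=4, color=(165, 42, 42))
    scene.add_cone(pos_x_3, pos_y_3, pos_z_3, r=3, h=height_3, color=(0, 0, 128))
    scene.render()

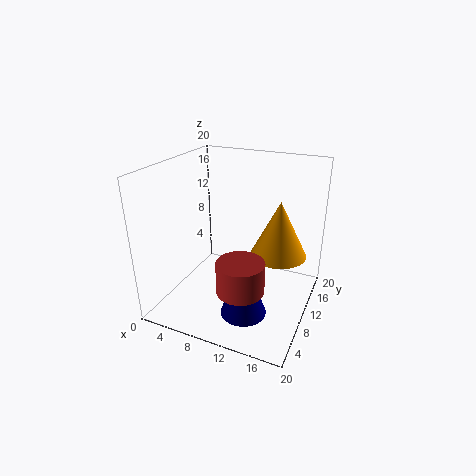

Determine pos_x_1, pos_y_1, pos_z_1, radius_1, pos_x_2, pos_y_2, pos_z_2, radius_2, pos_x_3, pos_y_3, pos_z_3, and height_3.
pos_x_1 = 15
pos_y_1 = 13
pos_z_1 = 7
radius_1 = 4
pos_x_2 = 13
pos_y_2 = 4
pos_z_2 = 6
radius_2 = 3
pos_x_3 = 13
pos_y_3 = 5
pos_z_3 = 2
height_3 = 8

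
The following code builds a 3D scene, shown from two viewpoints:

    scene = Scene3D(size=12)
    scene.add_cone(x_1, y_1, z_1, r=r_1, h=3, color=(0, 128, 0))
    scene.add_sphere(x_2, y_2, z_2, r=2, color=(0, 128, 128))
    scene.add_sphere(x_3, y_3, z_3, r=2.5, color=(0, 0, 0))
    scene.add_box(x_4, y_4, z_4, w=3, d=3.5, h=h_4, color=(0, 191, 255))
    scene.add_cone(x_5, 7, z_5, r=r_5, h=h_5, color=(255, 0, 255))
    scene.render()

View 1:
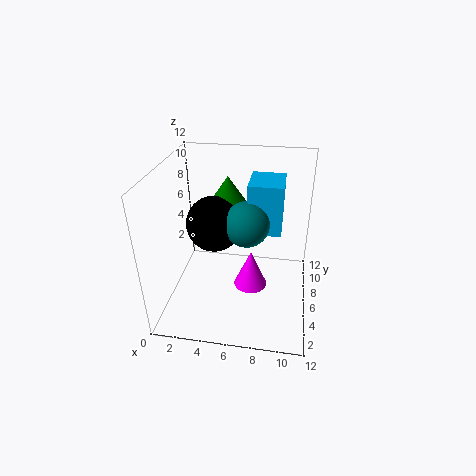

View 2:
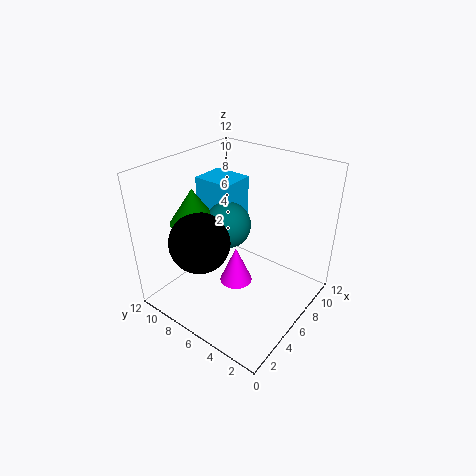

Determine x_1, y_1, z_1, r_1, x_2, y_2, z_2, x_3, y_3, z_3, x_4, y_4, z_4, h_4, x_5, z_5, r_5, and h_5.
x_1 = 4.5
y_1 = 9.5
z_1 = 7
r_1 = 2
x_2 = 6.5
y_2 = 7.5
z_2 = 6.5
x_3 = 3.5
y_3 = 8
z_3 = 6
x_4 = 6.5
y_4 = 7.5
z_4 = 5.5
h_4 = 4.5
x_5 = 7
z_5 = 0.5
r_5 = 1.5
h_5 = 3.5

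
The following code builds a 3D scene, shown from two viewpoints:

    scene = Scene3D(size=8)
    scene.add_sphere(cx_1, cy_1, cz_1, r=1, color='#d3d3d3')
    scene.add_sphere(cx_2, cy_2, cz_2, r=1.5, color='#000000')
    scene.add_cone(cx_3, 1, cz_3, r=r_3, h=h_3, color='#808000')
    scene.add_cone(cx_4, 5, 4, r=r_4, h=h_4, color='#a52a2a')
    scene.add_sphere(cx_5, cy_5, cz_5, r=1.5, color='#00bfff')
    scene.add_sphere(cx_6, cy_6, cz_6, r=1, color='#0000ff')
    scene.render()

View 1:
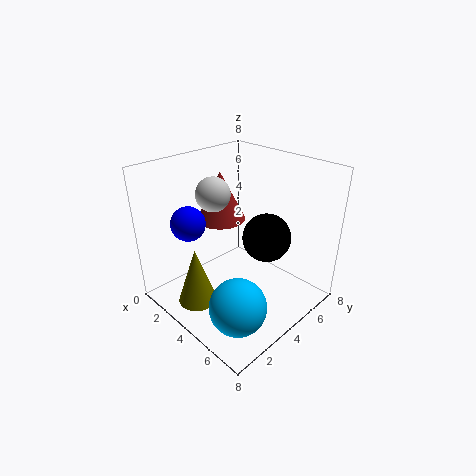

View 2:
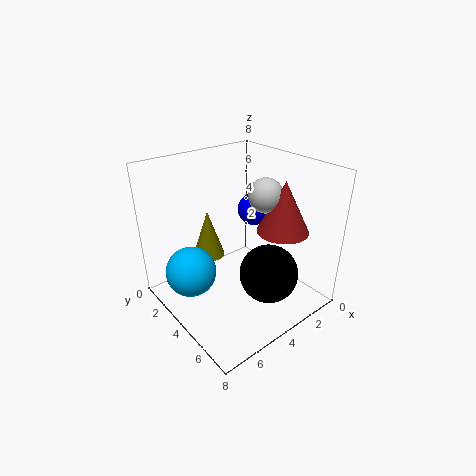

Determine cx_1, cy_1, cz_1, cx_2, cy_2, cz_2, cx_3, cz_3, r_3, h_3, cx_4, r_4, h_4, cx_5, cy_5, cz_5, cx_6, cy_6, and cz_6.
cx_1 = 2
cy_1 = 4
cz_1 = 6
cx_2 = 4
cy_2 = 6.5
cz_2 = 3
cx_3 = 4
cz_3 = 1.5
r_3 = 1
h_3 = 3
cx_4 = 1.5
r_4 = 1.5
h_4 = 3
cx_5 = 6
cy_5 = 2
cz_5 = 1.5
cx_6 = 1.5
cy_6 = 2.5
cz_6 = 4.5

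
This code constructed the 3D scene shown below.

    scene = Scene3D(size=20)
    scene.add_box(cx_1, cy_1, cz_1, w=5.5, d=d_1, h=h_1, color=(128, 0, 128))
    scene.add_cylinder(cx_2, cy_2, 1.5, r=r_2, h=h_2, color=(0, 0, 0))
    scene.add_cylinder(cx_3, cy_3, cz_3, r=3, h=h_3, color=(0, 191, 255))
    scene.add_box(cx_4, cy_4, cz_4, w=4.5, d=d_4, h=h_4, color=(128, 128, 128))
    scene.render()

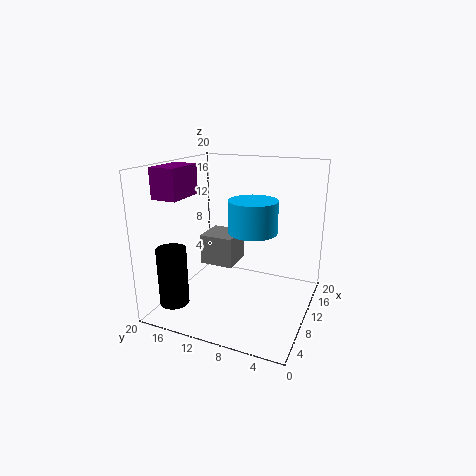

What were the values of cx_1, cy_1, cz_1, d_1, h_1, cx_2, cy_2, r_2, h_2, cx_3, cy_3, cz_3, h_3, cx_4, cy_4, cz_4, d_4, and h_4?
cx_1 = 3.5; cy_1 = 15.5; cz_1 = 16; d_1 = 3.5; h_1 = 4; cx_2 = 4; cy_2 = 17; r_2 = 2; h_2 = 8; cx_3 = 6.5; cy_3 = 6.5; cz_3 = 12.5; h_3 = 4; cx_4 = 6.5; cy_4 = 9.5; cz_4 = 7; d_4 = 4.5; h_4 = 4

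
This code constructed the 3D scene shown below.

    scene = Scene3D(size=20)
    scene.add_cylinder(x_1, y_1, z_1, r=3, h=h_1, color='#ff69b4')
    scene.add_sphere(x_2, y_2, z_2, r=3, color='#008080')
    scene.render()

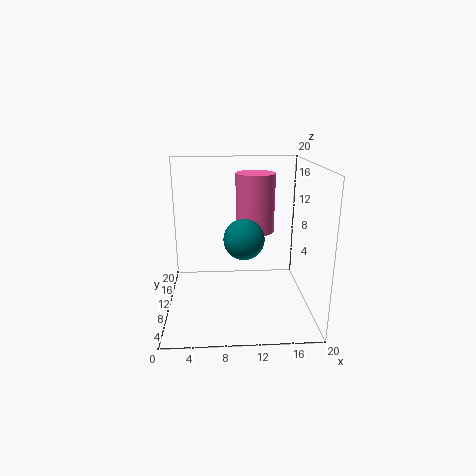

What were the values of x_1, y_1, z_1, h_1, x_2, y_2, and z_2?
x_1 = 13, y_1 = 16, z_1 = 9, h_1 = 9, x_2 = 11, y_2 = 12, z_2 = 9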